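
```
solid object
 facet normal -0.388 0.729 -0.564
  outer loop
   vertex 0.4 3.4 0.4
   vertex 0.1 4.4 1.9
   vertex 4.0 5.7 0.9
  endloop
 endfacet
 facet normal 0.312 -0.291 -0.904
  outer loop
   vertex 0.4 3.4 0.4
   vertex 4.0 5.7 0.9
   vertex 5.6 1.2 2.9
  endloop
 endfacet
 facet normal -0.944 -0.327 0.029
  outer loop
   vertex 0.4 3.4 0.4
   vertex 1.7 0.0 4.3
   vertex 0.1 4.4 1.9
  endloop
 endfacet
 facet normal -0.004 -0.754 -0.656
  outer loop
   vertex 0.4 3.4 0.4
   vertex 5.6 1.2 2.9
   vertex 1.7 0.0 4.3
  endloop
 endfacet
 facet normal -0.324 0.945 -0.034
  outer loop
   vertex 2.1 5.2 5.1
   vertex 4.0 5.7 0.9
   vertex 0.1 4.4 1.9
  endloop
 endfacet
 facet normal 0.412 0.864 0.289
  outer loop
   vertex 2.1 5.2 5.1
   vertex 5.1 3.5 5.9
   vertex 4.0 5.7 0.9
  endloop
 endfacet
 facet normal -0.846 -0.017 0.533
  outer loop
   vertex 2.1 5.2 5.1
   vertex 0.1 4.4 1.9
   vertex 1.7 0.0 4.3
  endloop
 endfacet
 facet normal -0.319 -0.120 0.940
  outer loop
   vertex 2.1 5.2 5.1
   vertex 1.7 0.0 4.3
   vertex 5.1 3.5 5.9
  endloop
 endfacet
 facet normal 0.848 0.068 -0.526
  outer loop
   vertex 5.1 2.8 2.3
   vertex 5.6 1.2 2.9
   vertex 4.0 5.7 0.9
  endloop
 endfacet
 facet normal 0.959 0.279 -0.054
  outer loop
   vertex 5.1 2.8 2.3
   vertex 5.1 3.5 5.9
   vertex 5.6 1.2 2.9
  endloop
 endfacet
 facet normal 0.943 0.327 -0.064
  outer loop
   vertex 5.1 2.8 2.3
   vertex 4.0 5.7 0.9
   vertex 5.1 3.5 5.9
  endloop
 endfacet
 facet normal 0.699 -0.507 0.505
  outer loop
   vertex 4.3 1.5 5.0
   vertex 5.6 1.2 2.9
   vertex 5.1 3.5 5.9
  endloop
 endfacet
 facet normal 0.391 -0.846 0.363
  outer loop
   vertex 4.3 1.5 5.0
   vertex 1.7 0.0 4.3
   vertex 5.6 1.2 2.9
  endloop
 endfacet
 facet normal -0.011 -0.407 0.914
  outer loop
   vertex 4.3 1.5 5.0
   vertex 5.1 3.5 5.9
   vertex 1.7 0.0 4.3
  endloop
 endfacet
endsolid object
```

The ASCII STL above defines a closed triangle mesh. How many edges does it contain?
21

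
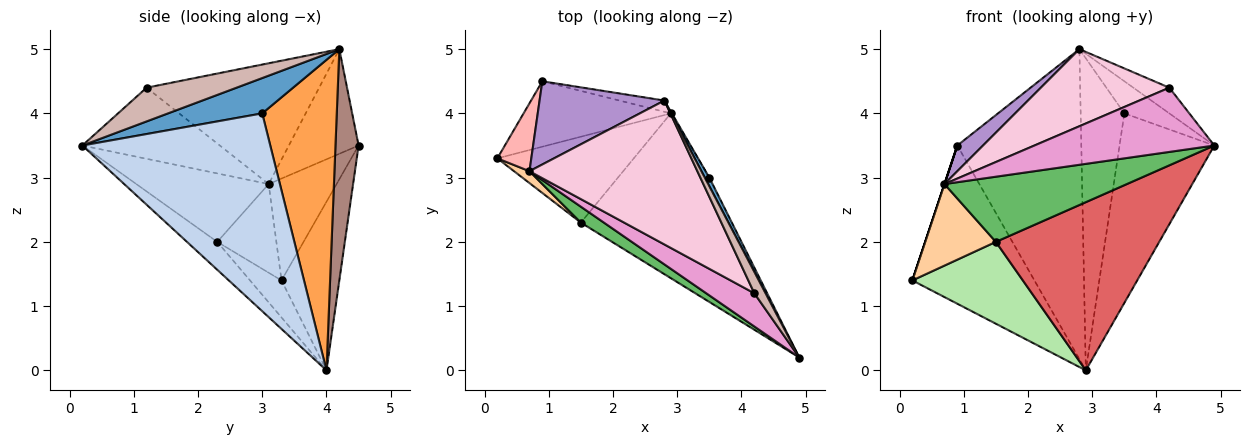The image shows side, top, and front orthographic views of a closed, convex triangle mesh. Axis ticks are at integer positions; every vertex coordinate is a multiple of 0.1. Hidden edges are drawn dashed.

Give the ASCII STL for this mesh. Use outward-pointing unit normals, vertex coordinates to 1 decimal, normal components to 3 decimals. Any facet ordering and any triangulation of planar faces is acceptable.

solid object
 facet normal 0.897 0.428 0.114
  outer loop
   vertex 3.5 3.0 4.0
   vertex 2.8 4.2 5.0
   vertex 4.9 0.2 3.5
  endloop
 endfacet
 facet normal 0.893 0.450 -0.021
  outer loop
   vertex 3.5 3.0 4.0
   vertex 4.9 0.2 3.5
   vertex 2.9 4.0 0.0
  endloop
 endfacet
 facet normal 0.863 0.506 -0.003
  outer loop
   vertex 3.5 3.0 4.0
   vertex 2.9 4.0 0.0
   vertex 2.8 4.2 5.0
  endloop
 endfacet
 facet normal -0.638 -0.762 0.111
  outer loop
   vertex 1.5 2.3 2.0
   vertex 0.7 3.1 2.9
   vertex 0.2 3.3 1.4
  endloop
 endfacet
 facet normal -0.576 -0.794 0.194
  outer loop
   vertex 1.5 2.3 2.0
   vertex 4.9 0.2 3.5
   vertex 0.7 3.1 2.9
  endloop
 endfacet
 facet normal -0.193 -0.677 -0.710
  outer loop
   vertex 1.5 2.3 2.0
   vertex 0.2 3.3 1.4
   vertex 2.9 4.0 0.0
  endloop
 endfacet
 facet normal -0.131 -0.708 -0.694
  outer loop
   vertex 1.5 2.3 2.0
   vertex 2.9 4.0 0.0
   vertex 4.9 0.2 3.5
  endloop
 endfacet
 facet normal -0.949 0.000 0.316
  outer loop
   vertex 0.9 4.5 3.5
   vertex 0.2 3.3 1.4
   vertex 0.7 3.1 2.9
  endloop
 endfacet
 facet normal -0.625 -0.230 0.746
  outer loop
   vertex 0.9 4.5 3.5
   vertex 0.7 3.1 2.9
   vertex 2.8 4.2 5.0
  endloop
 endfacet
 facet normal -0.401 0.847 -0.350
  outer loop
   vertex 0.9 4.5 3.5
   vertex 2.9 4.0 0.0
   vertex 0.2 3.3 1.4
  endloop
 endfacet
 facet normal 0.183 0.982 -0.036
  outer loop
   vertex 0.9 4.5 3.5
   vertex 2.8 4.2 5.0
   vertex 2.9 4.0 0.0
  endloop
 endfacet
 facet normal 0.887 0.355 0.296
  outer loop
   vertex 4.2 1.2 4.4
   vertex 4.9 0.2 3.5
   vertex 2.8 4.2 5.0
  endloop
 endfacet
 facet normal -0.562 -0.735 0.380
  outer loop
   vertex 4.2 1.2 4.4
   vertex 0.7 3.1 2.9
   vertex 4.9 0.2 3.5
  endloop
 endfacet
 facet normal -0.536 -0.399 0.744
  outer loop
   vertex 4.2 1.2 4.4
   vertex 2.8 4.2 5.0
   vertex 0.7 3.1 2.9
  endloop
 endfacet
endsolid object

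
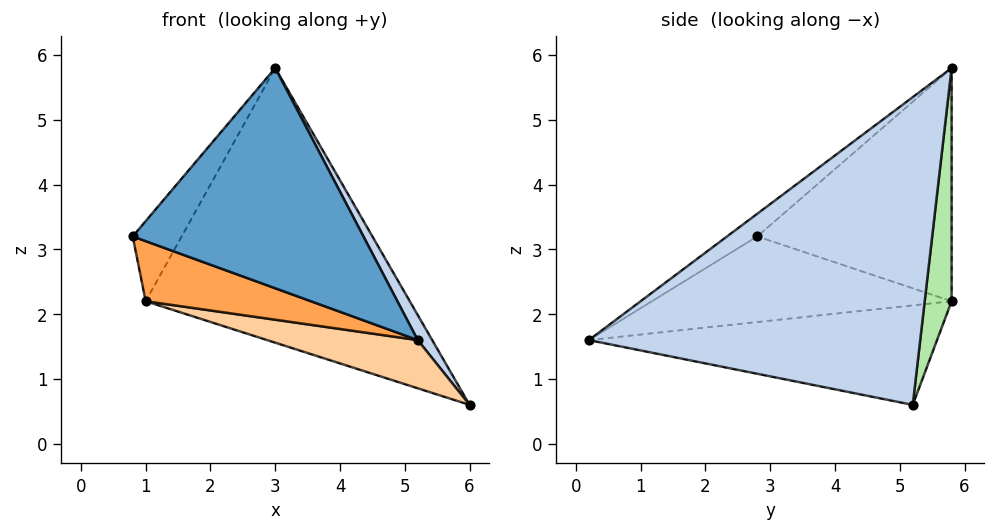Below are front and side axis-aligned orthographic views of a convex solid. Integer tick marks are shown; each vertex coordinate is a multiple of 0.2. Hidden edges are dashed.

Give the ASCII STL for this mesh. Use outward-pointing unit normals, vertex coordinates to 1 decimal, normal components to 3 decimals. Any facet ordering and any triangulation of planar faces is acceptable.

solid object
 facet normal -0.081 -0.618 0.782
  outer loop
   vertex 3.0 5.8 5.8
   vertex 0.8 2.8 3.2
   vertex 5.2 0.2 1.6
  endloop
 endfacet
 facet normal 0.864 -0.038 0.503
  outer loop
   vertex 3.0 5.8 5.8
   vertex 5.2 0.2 1.6
   vertex 6.0 5.2 0.6
  endloop
 endfacet
 facet normal -0.459 -0.253 -0.851
  outer loop
   vertex 1.0 5.8 2.2
   vertex 5.2 0.2 1.6
   vertex 0.8 2.8 3.2
  endloop
 endfacet
 facet normal -0.317 -0.137 -0.939
  outer loop
   vertex 1.0 5.8 2.2
   vertex 6.0 5.2 0.6
   vertex 5.2 0.2 1.6
  endloop
 endfacet
 facet normal -0.854 0.215 0.474
  outer loop
   vertex 1.0 5.8 2.2
   vertex 0.8 2.8 3.2
   vertex 3.0 5.8 5.8
  endloop
 endfacet
 facet normal 0.101 0.993 -0.056
  outer loop
   vertex 1.0 5.8 2.2
   vertex 3.0 5.8 5.8
   vertex 6.0 5.2 0.6
  endloop
 endfacet
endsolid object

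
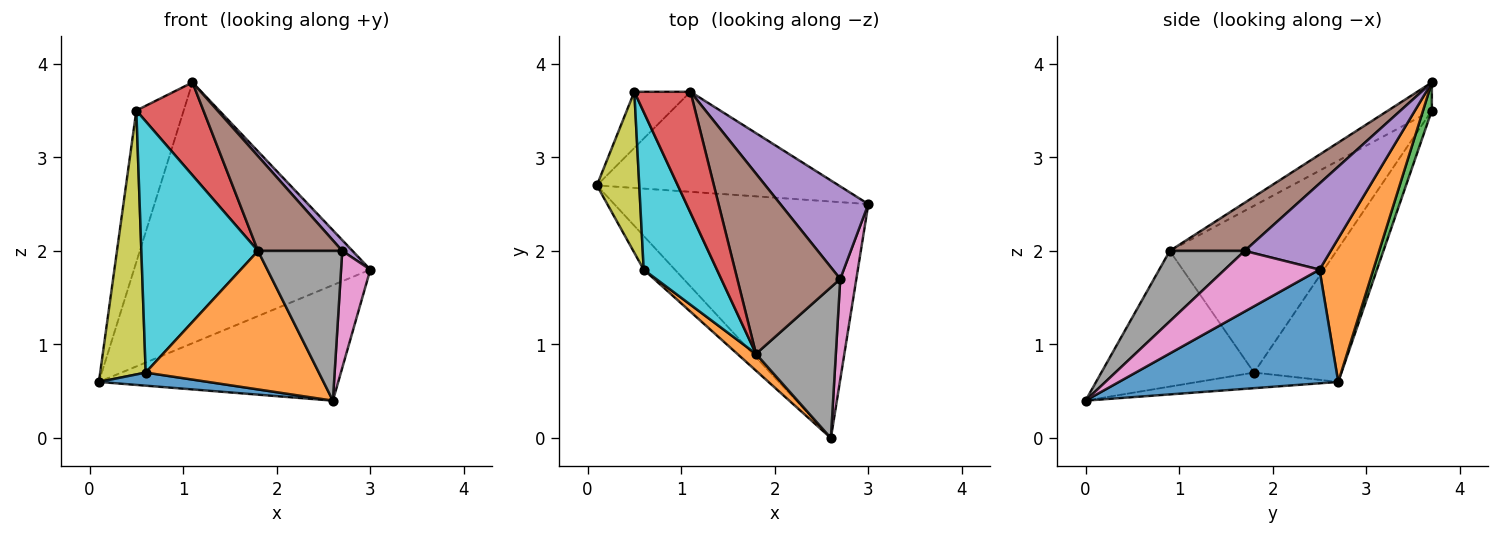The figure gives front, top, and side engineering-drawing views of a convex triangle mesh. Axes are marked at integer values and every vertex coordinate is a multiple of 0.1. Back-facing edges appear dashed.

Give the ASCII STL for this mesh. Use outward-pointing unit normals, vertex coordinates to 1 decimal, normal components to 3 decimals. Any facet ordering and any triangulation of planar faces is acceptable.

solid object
 facet normal 0.373 0.407 -0.834
  outer loop
   vertex 2.6 0.0 0.4
   vertex 0.1 2.7 0.6
   vertex 3.0 2.5 1.8
  endloop
 endfacet
 facet normal 0.208 0.913 -0.350
  outer loop
   vertex 1.1 3.7 3.8
   vertex 3.0 2.5 1.8
   vertex 0.1 2.7 0.6
  endloop
 endfacet
 facet normal 0.171 0.924 -0.342
  outer loop
   vertex 0.5 3.7 3.5
   vertex 1.1 3.7 3.8
   vertex 0.1 2.7 0.6
  endloop
 endfacet
 facet normal -0.369 -0.566 0.737
  outer loop
   vertex 0.5 3.7 3.5
   vertex 1.8 0.9 2.0
   vertex 1.1 3.7 3.8
  endloop
 endfacet
 facet normal 0.697 -0.083 0.712
  outer loop
   vertex 2.7 1.7 2.0
   vertex 3.0 2.5 1.8
   vertex 1.1 3.7 3.8
  endloop
 endfacet
 facet normal 0.382 -0.430 0.818
  outer loop
   vertex 2.7 1.7 2.0
   vertex 1.1 3.7 3.8
   vertex 1.8 0.9 2.0
  endloop
 endfacet
 facet normal 0.926 -0.286 0.246
  outer loop
   vertex 2.7 1.7 2.0
   vertex 2.6 0.0 0.4
   vertex 3.0 2.5 1.8
  endloop
 endfacet
 facet normal 0.531 -0.597 0.601
  outer loop
   vertex 2.7 1.7 2.0
   vertex 1.8 0.9 2.0
   vertex 2.6 0.0 0.4
  endloop
 endfacet
 facet normal -0.854 -0.444 0.271
  outer loop
   vertex 0.6 1.8 0.7
   vertex 0.5 3.7 3.5
   vertex 0.1 2.7 0.6
  endloop
 endfacet
 facet normal -0.771 -0.539 0.338
  outer loop
   vertex 0.6 1.8 0.7
   vertex 1.8 0.9 2.0
   vertex 0.5 3.7 3.5
  endloop
 endfacet
 facet normal -0.422 -0.329 -0.845
  outer loop
   vertex 0.6 1.8 0.7
   vertex 0.1 2.7 0.6
   vertex 2.6 0.0 0.4
  endloop
 endfacet
 facet normal -0.659 -0.747 0.091
  outer loop
   vertex 0.6 1.8 0.7
   vertex 2.6 0.0 0.4
   vertex 1.8 0.9 2.0
  endloop
 endfacet
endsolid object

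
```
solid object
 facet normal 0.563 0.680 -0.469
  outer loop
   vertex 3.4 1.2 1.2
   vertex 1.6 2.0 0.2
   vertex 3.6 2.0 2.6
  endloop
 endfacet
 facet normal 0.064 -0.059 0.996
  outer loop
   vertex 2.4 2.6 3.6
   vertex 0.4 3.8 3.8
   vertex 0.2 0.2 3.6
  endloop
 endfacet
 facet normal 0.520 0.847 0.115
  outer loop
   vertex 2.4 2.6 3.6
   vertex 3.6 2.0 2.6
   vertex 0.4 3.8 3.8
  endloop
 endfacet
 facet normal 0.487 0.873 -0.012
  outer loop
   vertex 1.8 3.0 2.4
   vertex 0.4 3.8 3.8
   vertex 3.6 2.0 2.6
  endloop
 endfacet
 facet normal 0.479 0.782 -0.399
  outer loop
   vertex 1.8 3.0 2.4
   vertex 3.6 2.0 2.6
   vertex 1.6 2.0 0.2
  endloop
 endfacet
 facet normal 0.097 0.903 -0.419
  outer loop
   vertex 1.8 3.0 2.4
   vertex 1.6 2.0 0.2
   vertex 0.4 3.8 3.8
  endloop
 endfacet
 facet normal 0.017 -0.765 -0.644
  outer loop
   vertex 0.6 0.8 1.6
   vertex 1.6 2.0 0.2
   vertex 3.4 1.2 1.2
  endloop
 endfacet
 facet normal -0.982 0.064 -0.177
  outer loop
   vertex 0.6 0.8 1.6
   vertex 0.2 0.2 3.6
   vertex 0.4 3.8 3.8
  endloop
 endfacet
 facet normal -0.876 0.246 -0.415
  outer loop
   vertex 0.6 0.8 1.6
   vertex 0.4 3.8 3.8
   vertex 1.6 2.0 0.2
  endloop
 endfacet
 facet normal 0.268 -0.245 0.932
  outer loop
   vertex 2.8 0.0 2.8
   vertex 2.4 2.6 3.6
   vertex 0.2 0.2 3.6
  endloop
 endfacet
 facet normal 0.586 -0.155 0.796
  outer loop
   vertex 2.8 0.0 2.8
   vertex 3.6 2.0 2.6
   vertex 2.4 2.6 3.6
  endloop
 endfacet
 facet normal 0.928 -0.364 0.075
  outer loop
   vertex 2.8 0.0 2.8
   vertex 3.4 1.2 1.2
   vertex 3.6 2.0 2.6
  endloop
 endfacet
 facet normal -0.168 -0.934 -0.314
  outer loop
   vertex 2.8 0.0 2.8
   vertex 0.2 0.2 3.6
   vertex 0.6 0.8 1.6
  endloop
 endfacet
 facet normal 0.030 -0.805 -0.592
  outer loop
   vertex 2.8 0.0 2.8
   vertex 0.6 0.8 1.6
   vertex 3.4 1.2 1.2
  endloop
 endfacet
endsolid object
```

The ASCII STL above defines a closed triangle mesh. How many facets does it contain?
14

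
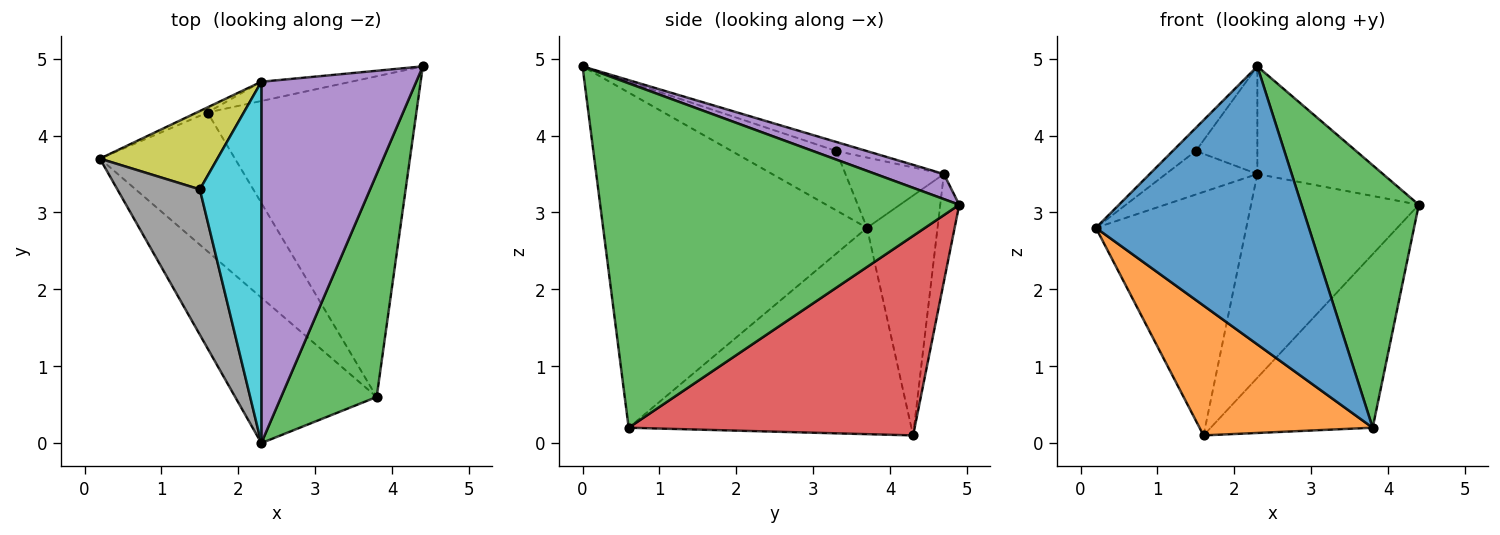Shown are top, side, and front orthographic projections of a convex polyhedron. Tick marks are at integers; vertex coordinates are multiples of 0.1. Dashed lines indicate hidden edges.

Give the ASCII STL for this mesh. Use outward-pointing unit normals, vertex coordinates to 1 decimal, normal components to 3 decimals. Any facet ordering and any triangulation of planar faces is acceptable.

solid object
 facet normal -0.739 -0.597 -0.312
  outer loop
   vertex 3.8 0.6 0.2
   vertex 2.3 0.0 4.9
   vertex 0.2 3.7 2.8
  endloop
 endfacet
 facet normal -0.745 -0.456 -0.487
  outer loop
   vertex 3.8 0.6 0.2
   vertex 0.2 3.7 2.8
   vertex 1.6 4.3 0.1
  endloop
 endfacet
 facet normal 0.919 -0.300 0.255
  outer loop
   vertex 3.8 0.6 0.2
   vertex 4.4 4.9 3.1
   vertex 2.3 0.0 4.9
  endloop
 endfacet
 facet normal 0.643 0.364 -0.673
  outer loop
   vertex 3.8 0.6 0.2
   vertex 1.6 4.3 0.1
   vertex 4.4 4.9 3.1
  endloop
 endfacet
 facet normal 0.154 0.282 0.947
  outer loop
   vertex 2.3 4.7 3.5
   vertex 2.3 0.0 4.9
   vertex 4.4 4.9 3.1
  endloop
 endfacet
 facet normal -0.425 0.905 -0.019
  outer loop
   vertex 2.3 4.7 3.5
   vertex 1.6 4.3 0.1
   vertex 0.2 3.7 2.8
  endloop
 endfacet
 facet normal -0.112 0.989 -0.093
  outer loop
   vertex 2.3 4.7 3.5
   vertex 4.4 4.9 3.1
   vertex 1.6 4.3 0.1
  endloop
 endfacet
 facet normal -0.580 0.128 0.805
  outer loop
   vertex 1.5 3.3 3.8
   vertex 0.2 3.7 2.8
   vertex 2.3 0.0 4.9
  endloop
 endfacet
 facet normal -0.463 0.431 0.775
  outer loop
   vertex 1.5 3.3 3.8
   vertex 2.3 4.7 3.5
   vertex 0.2 3.7 2.8
  endloop
 endfacet
 facet normal -0.139 0.283 0.949
  outer loop
   vertex 1.5 3.3 3.8
   vertex 2.3 0.0 4.9
   vertex 2.3 4.7 3.5
  endloop
 endfacet
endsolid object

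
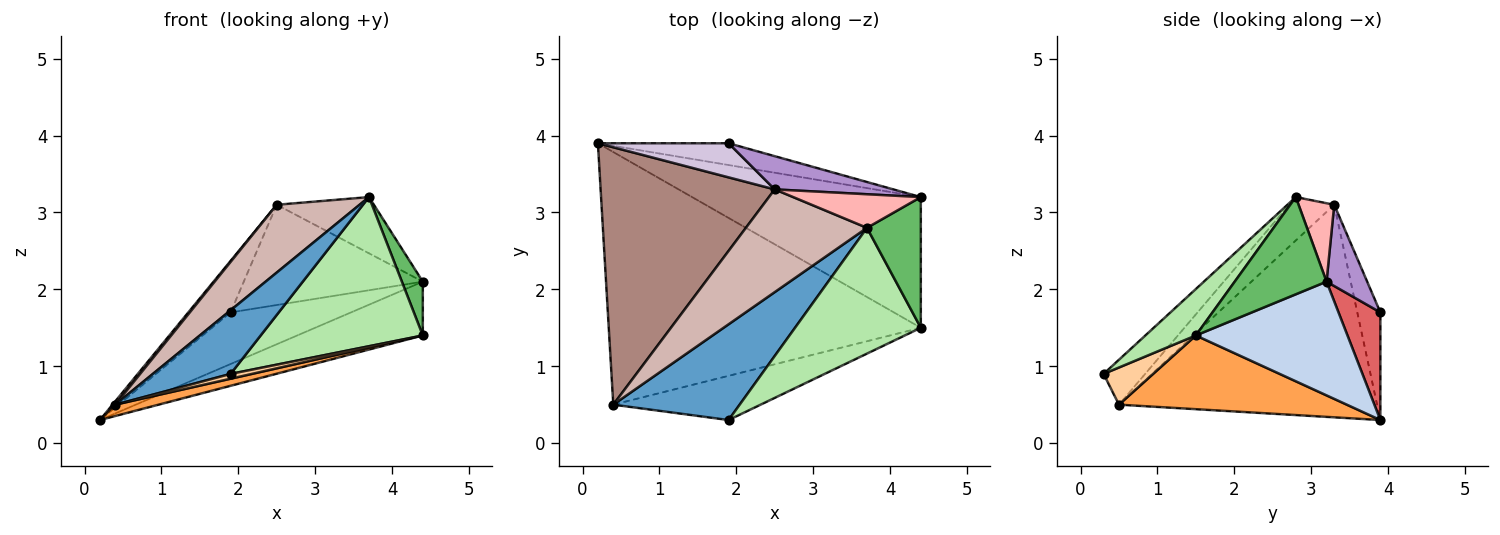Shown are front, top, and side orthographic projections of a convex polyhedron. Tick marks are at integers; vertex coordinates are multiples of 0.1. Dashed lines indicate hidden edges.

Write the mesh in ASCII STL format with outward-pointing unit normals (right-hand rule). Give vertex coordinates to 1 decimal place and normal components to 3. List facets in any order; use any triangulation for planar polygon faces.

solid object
 facet normal -0.284 -0.531 0.799
  outer loop
   vertex 0.4 0.5 0.5
   vertex 1.9 0.3 0.9
   vertex 3.7 2.8 3.2
  endloop
 endfacet
 facet normal 0.418 0.346 -0.840
  outer loop
   vertex 4.4 1.5 1.4
   vertex 0.2 3.9 0.3
   vertex 4.4 3.2 2.1
  endloop
 endfacet
 facet normal 0.230 -0.044 -0.972
  outer loop
   vertex 4.4 1.5 1.4
   vertex 0.4 0.5 0.5
   vertex 0.2 3.9 0.3
  endloop
 endfacet
 facet normal 0.243 -0.105 -0.964
  outer loop
   vertex 4.4 1.5 1.4
   vertex 1.9 0.3 0.9
   vertex 0.4 0.5 0.5
  endloop
 endfacet
 facet normal 0.858 -0.196 0.475
  outer loop
   vertex 4.4 1.5 1.4
   vertex 4.4 3.2 2.1
   vertex 3.7 2.8 3.2
  endloop
 endfacet
 facet normal 0.232 -0.744 0.627
  outer loop
   vertex 4.4 1.5 1.4
   vertex 3.7 2.8 3.2
   vertex 1.9 0.3 0.9
  endloop
 endfacet
 facet normal 0.305 0.877 -0.370
  outer loop
   vertex 1.9 3.9 1.7
   vertex 4.4 3.2 2.1
   vertex 0.2 3.9 0.3
  endloop
 endfacet
 facet normal 0.300 0.819 0.489
  outer loop
   vertex 2.5 3.3 3.1
   vertex 3.7 2.8 3.2
   vertex 4.4 3.2 2.1
  endloop
 endfacet
 facet normal 0.211 0.928 0.307
  outer loop
   vertex 2.5 3.3 3.1
   vertex 4.4 3.2 2.1
   vertex 1.9 3.9 1.7
  endloop
 endfacet
 facet normal -0.414 0.759 0.503
  outer loop
   vertex 2.5 3.3 3.1
   vertex 1.9 3.9 1.7
   vertex 0.2 3.9 0.3
  endloop
 endfacet
 facet normal -0.774 -0.008 0.634
  outer loop
   vertex 2.5 3.3 3.1
   vertex 0.2 3.9 0.3
   vertex 0.4 0.5 0.5
  endloop
 endfacet
 facet normal -0.287 -0.528 0.800
  outer loop
   vertex 2.5 3.3 3.1
   vertex 0.4 0.5 0.5
   vertex 3.7 2.8 3.2
  endloop
 endfacet
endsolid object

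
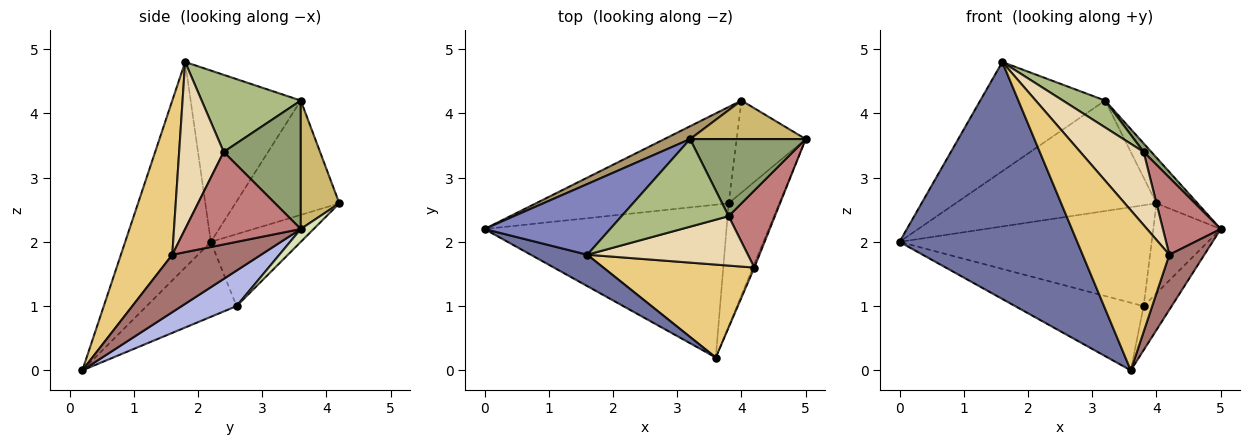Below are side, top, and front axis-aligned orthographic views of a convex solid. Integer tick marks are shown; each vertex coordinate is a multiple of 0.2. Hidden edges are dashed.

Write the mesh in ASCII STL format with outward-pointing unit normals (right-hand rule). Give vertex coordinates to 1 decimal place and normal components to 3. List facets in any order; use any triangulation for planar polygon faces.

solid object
 facet normal -0.431 -0.894 0.119
  outer loop
   vertex 1.6 1.8 4.8
   vertex 0.0 2.2 2.0
   vertex 3.6 0.2 0.0
  endloop
 endfacet
 facet normal -0.595 0.675 0.437
  outer loop
   vertex 3.2 3.6 4.2
   vertex 0.0 2.2 2.0
   vertex 1.6 1.8 4.8
  endloop
 endfacet
 facet normal -0.273 0.389 -0.880
  outer loop
   vertex 3.8 2.6 1.0
   vertex 3.6 0.2 0.0
   vertex 0.0 2.2 2.0
  endloop
 endfacet
 facet normal 0.551 0.281 -0.786
  outer loop
   vertex 3.8 2.6 1.0
   vertex 5.0 3.6 2.2
   vertex 3.6 0.2 0.0
  endloop
 endfacet
 facet normal 0.741 -0.074 0.667
  outer loop
   vertex 3.8 2.4 3.4
   vertex 5.0 3.6 2.2
   vertex 3.2 3.6 4.2
  endloop
 endfacet
 facet normal 0.567 -0.242 0.788
  outer loop
   vertex 3.8 2.4 3.4
   vertex 3.2 3.6 4.2
   vertex 1.6 1.8 4.8
  endloop
 endfacet
 facet normal -0.250 0.700 -0.669
  outer loop
   vertex 4.0 4.2 2.6
   vertex 3.8 2.6 1.0
   vertex 0.0 2.2 2.0
  endloop
 endfacet
 facet normal 0.132 0.693 -0.709
  outer loop
   vertex 4.0 4.2 2.6
   vertex 5.0 3.6 2.2
   vertex 3.8 2.6 1.0
  endloop
 endfacet
 facet normal -0.457 0.883 0.103
  outer loop
   vertex 4.0 4.2 2.6
   vertex 0.0 2.2 2.0
   vertex 3.2 3.6 4.2
  endloop
 endfacet
 facet normal 0.582 0.621 0.524
  outer loop
   vertex 4.0 4.2 2.6
   vertex 3.2 3.6 4.2
   vertex 5.0 3.6 2.2
  endloop
 endfacet
 facet normal 0.456 -0.770 0.447
  outer loop
   vertex 4.2 1.6 1.8
   vertex 1.6 1.8 4.8
   vertex 3.6 0.2 0.0
  endloop
 endfacet
 facet normal 0.503 -0.716 0.484
  outer loop
   vertex 4.2 1.6 1.8
   vertex 3.8 2.4 3.4
   vertex 1.6 1.8 4.8
  endloop
 endfacet
 facet normal 0.930 -0.367 -0.024
  outer loop
   vertex 4.2 1.6 1.8
   vertex 3.6 0.2 0.0
   vertex 5.0 3.6 2.2
  endloop
 endfacet
 facet normal 0.816 -0.408 0.408
  outer loop
   vertex 4.2 1.6 1.8
   vertex 5.0 3.6 2.2
   vertex 3.8 2.4 3.4
  endloop
 endfacet
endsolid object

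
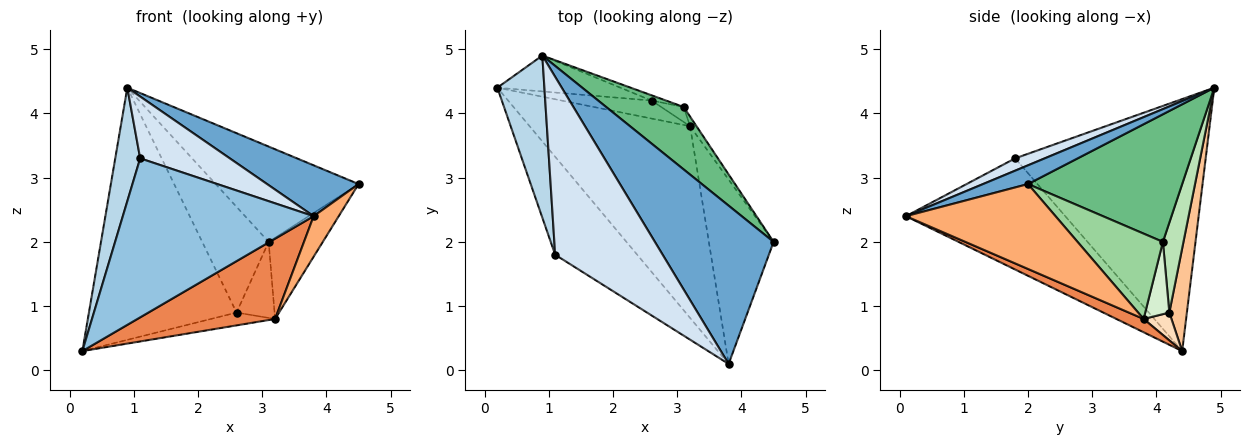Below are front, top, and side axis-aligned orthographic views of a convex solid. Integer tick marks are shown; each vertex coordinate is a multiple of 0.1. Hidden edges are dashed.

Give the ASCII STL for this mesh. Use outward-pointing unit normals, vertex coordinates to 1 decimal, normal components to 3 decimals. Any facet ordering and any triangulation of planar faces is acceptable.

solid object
 facet normal 0.149 -0.303 0.941
  outer loop
   vertex 0.9 4.9 4.4
   vertex 3.8 0.1 2.4
   vertex 4.5 2.0 2.9
  endloop
 endfacet
 facet normal -0.579 -0.694 -0.428
  outer loop
   vertex 1.1 1.8 3.3
   vertex 0.2 4.4 0.3
   vertex 3.8 0.1 2.4
  endloop
 endfacet
 facet normal -0.975 -0.127 0.182
  outer loop
   vertex 1.1 1.8 3.3
   vertex 0.9 4.9 4.4
   vertex 0.2 4.4 0.3
  endloop
 endfacet
 facet normal 0.108 -0.326 0.939
  outer loop
   vertex 1.1 1.8 3.3
   vertex 3.8 0.1 2.4
   vertex 0.9 4.9 4.4
  endloop
 endfacet
 facet normal 0.076 -0.385 -0.920
  outer loop
   vertex 3.2 3.8 0.8
   vertex 3.8 0.1 2.4
   vertex 0.2 4.4 0.3
  endloop
 endfacet
 facet normal 0.788 -0.132 -0.601
  outer loop
   vertex 3.2 3.8 0.8
   vertex 4.5 2.0 2.9
   vertex 3.8 0.1 2.4
  endloop
 endfacet
 facet normal 0.117 0.983 -0.140
  outer loop
   vertex 2.6 4.2 0.9
   vertex 0.2 4.4 0.3
   vertex 0.9 4.9 4.4
  endloop
 endfacet
 facet normal 0.244 0.564 -0.789
  outer loop
   vertex 2.6 4.2 0.9
   vertex 3.2 3.8 0.8
   vertex 0.2 4.4 0.3
  endloop
 endfacet
 facet normal 0.670 0.621 0.407
  outer loop
   vertex 3.1 4.1 2.0
   vertex 0.9 4.9 4.4
   vertex 4.5 2.0 2.9
  endloop
 endfacet
 facet normal 0.843 0.535 -0.063
  outer loop
   vertex 3.1 4.1 2.0
   vertex 4.5 2.0 2.9
   vertex 3.2 3.8 0.8
  endloop
 endfacet
 facet normal 0.295 0.954 -0.047
  outer loop
   vertex 3.1 4.1 2.0
   vertex 2.6 4.2 0.9
   vertex 0.9 4.9 4.4
  endloop
 endfacet
 facet normal 0.528 0.833 -0.164
  outer loop
   vertex 3.1 4.1 2.0
   vertex 3.2 3.8 0.8
   vertex 2.6 4.2 0.9
  endloop
 endfacet
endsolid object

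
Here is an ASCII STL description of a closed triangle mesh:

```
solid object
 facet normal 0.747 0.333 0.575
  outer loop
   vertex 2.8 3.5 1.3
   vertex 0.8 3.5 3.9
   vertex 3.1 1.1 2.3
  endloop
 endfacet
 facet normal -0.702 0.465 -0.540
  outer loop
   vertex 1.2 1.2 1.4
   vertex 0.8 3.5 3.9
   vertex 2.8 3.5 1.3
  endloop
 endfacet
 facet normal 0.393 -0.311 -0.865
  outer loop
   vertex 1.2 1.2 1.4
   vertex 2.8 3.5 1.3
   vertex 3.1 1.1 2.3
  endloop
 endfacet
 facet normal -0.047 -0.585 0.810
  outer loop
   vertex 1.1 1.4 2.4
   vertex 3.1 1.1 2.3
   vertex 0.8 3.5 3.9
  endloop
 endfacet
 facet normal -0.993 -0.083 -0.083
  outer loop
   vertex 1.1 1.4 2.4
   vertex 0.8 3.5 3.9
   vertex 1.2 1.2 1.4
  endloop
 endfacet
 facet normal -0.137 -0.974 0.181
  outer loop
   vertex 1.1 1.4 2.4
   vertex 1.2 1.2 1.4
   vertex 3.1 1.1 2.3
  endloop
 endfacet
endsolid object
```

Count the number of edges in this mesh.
9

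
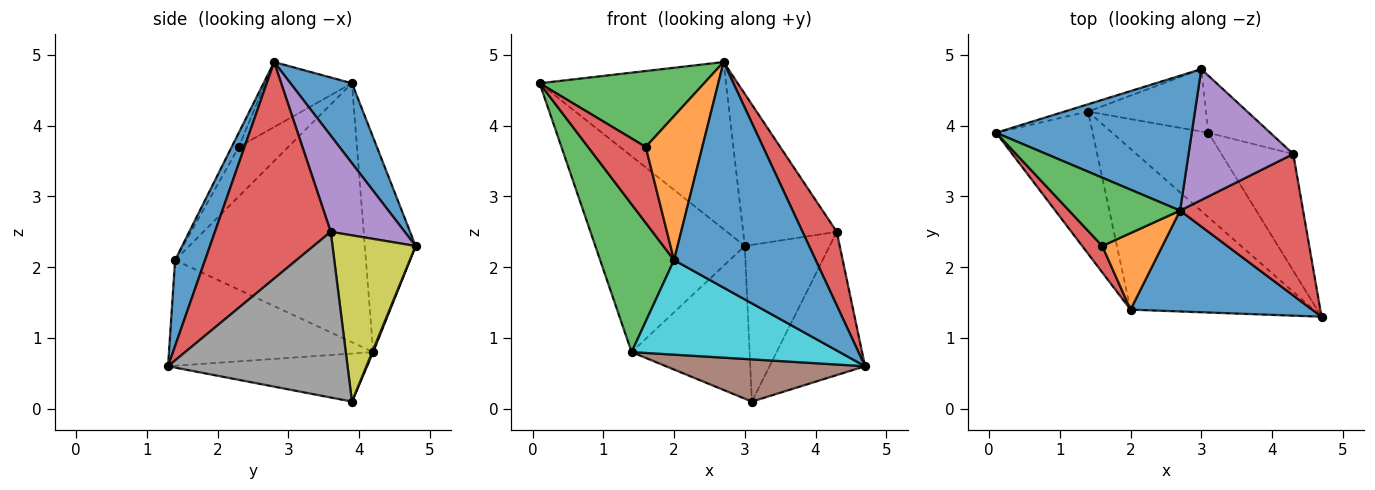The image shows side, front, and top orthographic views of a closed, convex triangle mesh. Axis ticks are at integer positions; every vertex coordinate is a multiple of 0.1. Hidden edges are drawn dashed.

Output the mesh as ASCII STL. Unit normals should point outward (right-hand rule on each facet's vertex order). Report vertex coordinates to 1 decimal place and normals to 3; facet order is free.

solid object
 facet normal 0.249 0.754 0.608
  outer loop
   vertex 2.7 2.8 4.9
   vertex 3.0 4.8 2.3
   vertex 0.1 3.9 4.6
  endloop
 endfacet
 facet normal -0.322 0.946 -0.035
  outer loop
   vertex 1.4 4.2 0.8
   vertex 0.1 3.9 4.6
   vertex 3.0 4.8 2.3
  endloop
 endfacet
 facet normal -0.365 -0.692 0.623
  outer loop
   vertex 1.6 2.3 3.7
   vertex 2.7 2.8 4.9
   vertex 0.1 3.9 4.6
  endloop
 endfacet
 facet normal 0.842 -0.249 0.478
  outer loop
   vertex 4.3 3.6 2.5
   vertex 2.7 2.8 4.9
   vertex 4.7 1.3 0.6
  endloop
 endfacet
 facet normal 0.514 0.650 0.559
  outer loop
   vertex 4.3 3.6 2.5
   vertex 3.0 4.8 2.3
   vertex 2.7 2.8 4.9
  endloop
 endfacet
 facet normal -0.408 -0.408 -0.816
  outer loop
   vertex 3.1 3.9 0.1
   vertex 4.7 1.3 0.6
   vertex 1.4 4.2 0.8
  endloop
 endfacet
 facet normal 0.008 0.926 -0.378
  outer loop
   vertex 3.1 3.9 0.1
   vertex 1.4 4.2 0.8
   vertex 3.0 4.8 2.3
  endloop
 endfacet
 facet normal 0.825 0.439 -0.357
  outer loop
   vertex 3.1 3.9 0.1
   vertex 4.3 3.6 2.5
   vertex 4.7 1.3 0.6
  endloop
 endfacet
 facet normal 0.677 0.691 -0.252
  outer loop
   vertex 3.1 3.9 0.1
   vertex 3.0 4.8 2.3
   vertex 4.3 3.6 2.5
  endloop
 endfacet
 facet normal -0.446 -0.454 -0.772
  outer loop
   vertex 2.0 1.4 2.1
   vertex 1.4 4.2 0.8
   vertex 4.7 1.3 0.6
  endloop
 endfacet
 facet normal 0.189 -0.896 0.401
  outer loop
   vertex 2.0 1.4 2.1
   vertex 4.7 1.3 0.6
   vertex 2.7 2.8 4.9
  endloop
 endfacet
 facet normal -0.110 -0.878 0.466
  outer loop
   vertex 2.0 1.4 2.1
   vertex 2.7 2.8 4.9
   vertex 1.6 2.3 3.7
  endloop
 endfacet
 facet normal -0.881 -0.341 -0.328
  outer loop
   vertex 2.0 1.4 2.1
   vertex 0.1 3.9 4.6
   vertex 1.4 4.2 0.8
  endloop
 endfacet
 facet normal -0.630 -0.734 0.255
  outer loop
   vertex 2.0 1.4 2.1
   vertex 1.6 2.3 3.7
   vertex 0.1 3.9 4.6
  endloop
 endfacet
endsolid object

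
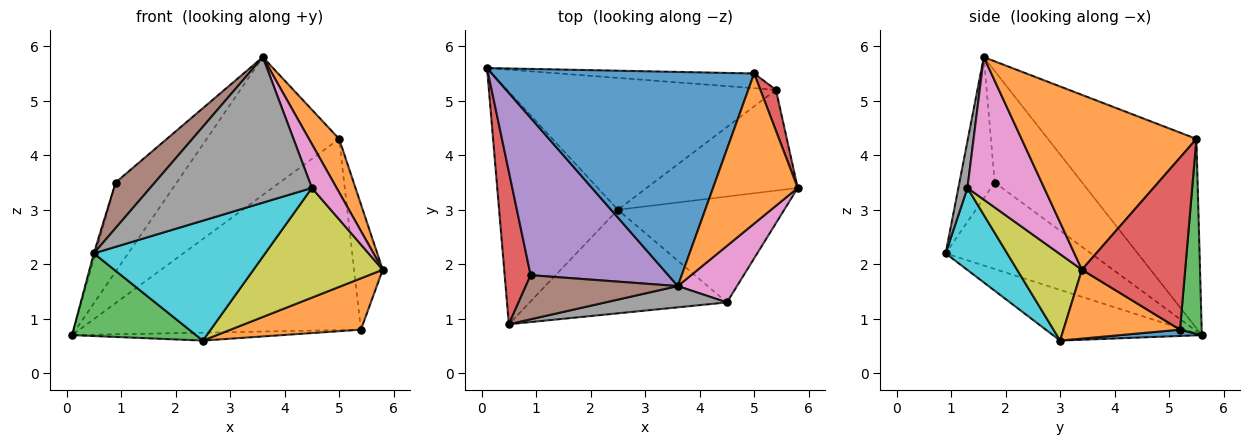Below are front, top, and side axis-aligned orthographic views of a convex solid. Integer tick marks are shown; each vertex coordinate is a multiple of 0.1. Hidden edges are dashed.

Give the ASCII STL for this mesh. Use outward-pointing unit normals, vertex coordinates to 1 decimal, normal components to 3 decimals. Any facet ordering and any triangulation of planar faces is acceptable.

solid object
 facet normal -0.519 0.463 0.719
  outer loop
   vertex 5.0 5.5 4.3
   vertex 0.1 5.6 0.7
   vertex 3.6 1.6 5.8
  endloop
 endfacet
 facet normal 0.889 -0.154 0.431
  outer loop
   vertex 5.0 5.5 4.3
   vertex 3.6 1.6 5.8
   vertex 5.8 3.4 1.9
  endloop
 endfacet
 facet normal -0.373 -0.311 -0.874
  outer loop
   vertex 2.5 3.0 0.6
   vertex 0.5 0.9 2.2
   vertex 0.1 5.6 0.7
  endloop
 endfacet
 facet normal -0.958 0.010 0.288
  outer loop
   vertex 0.9 1.8 3.5
   vertex 0.1 5.6 0.7
   vertex 0.5 0.9 2.2
  endloop
 endfacet
 facet normal -0.576 0.403 0.711
  outer loop
   vertex 0.9 1.8 3.5
   vertex 3.6 1.6 5.8
   vertex 0.1 5.6 0.7
  endloop
 endfacet
 facet normal -0.543 -0.603 0.585
  outer loop
   vertex 0.9 1.8 3.5
   vertex 0.5 0.9 2.2
   vertex 3.6 1.6 5.8
  endloop
 endfacet
 facet normal 0.885 -0.285 0.368
  outer loop
   vertex 4.5 1.3 3.4
   vertex 5.8 3.4 1.9
   vertex 3.6 1.6 5.8
  endloop
 endfacet
 facet normal 0.056 -0.988 0.144
  outer loop
   vertex 4.5 1.3 3.4
   vertex 3.6 1.6 5.8
   vertex 0.5 0.9 2.2
  endloop
 endfacet
 facet normal 0.339 -0.677 -0.653
  outer loop
   vertex 4.5 1.3 3.4
   vertex 2.5 3.0 0.6
   vertex 5.8 3.4 1.9
  endloop
 endfacet
 facet normal 0.262 -0.730 -0.631
  outer loop
   vertex 4.5 1.3 3.4
   vertex 0.5 0.9 2.2
   vertex 2.5 3.0 0.6
  endloop
 endfacet
 facet normal 0.023 0.060 -0.998
  outer loop
   vertex 5.4 5.2 0.8
   vertex 2.5 3.0 0.6
   vertex 0.1 5.6 0.7
  endloop
 endfacet
 facet normal 0.376 -0.421 -0.825
  outer loop
   vertex 5.4 5.2 0.8
   vertex 5.8 3.4 1.9
   vertex 2.5 3.0 0.6
  endloop
 endfacet
 facet normal 0.076 0.994 -0.076
  outer loop
   vertex 5.4 5.2 0.8
   vertex 0.1 5.6 0.7
   vertex 5.0 5.5 4.3
  endloop
 endfacet
 facet normal 0.960 0.266 0.087
  outer loop
   vertex 5.4 5.2 0.8
   vertex 5.0 5.5 4.3
   vertex 5.8 3.4 1.9
  endloop
 endfacet
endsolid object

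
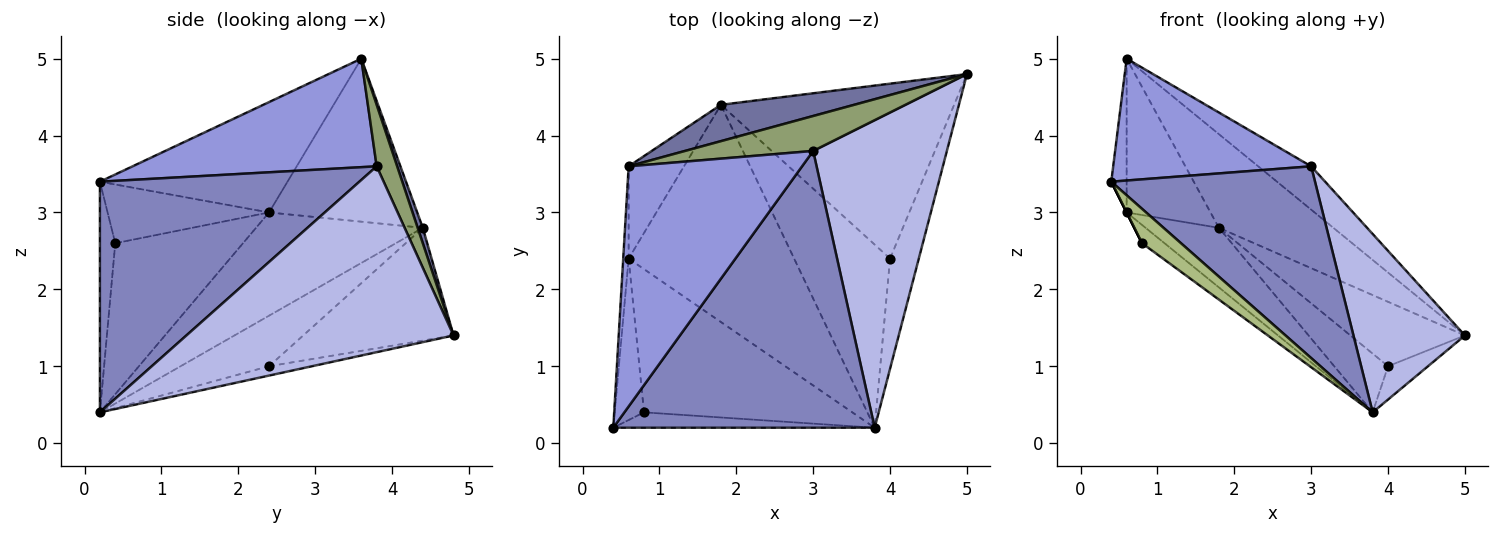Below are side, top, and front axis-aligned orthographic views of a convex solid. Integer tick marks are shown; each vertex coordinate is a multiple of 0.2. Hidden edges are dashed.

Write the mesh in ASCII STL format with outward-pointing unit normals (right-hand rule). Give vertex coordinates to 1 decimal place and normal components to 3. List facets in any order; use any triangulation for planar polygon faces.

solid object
 facet normal 0.042 0.931 0.361
  outer loop
   vertex 1.8 4.4 2.8
   vertex 0.6 3.6 5.0
   vertex 5.0 4.8 1.4
  endloop
 endfacet
 facet normal 0.587 -0.461 0.665
  outer loop
   vertex 3.0 3.8 3.6
   vertex 0.4 0.2 3.4
   vertex 3.8 0.2 0.4
  endloop
 endfacet
 facet normal 0.487 -0.395 0.779
  outer loop
   vertex 3.0 3.8 3.6
   vertex 0.6 3.6 5.0
   vertex 0.4 0.2 3.4
  endloop
 endfacet
 facet normal 0.769 -0.321 0.553
  outer loop
   vertex 3.0 3.8 3.6
   vertex 3.8 0.2 0.4
   vertex 5.0 4.8 1.4
  endloop
 endfacet
 facet normal 0.289 0.745 0.601
  outer loop
   vertex 3.0 3.8 3.6
   vertex 5.0 4.8 1.4
   vertex 0.6 3.6 5.0
  endloop
 endfacet
 facet normal -0.339 -0.859 -0.384
  outer loop
   vertex 0.8 0.4 2.6
   vertex 3.8 0.2 0.4
   vertex 0.4 0.2 3.4
  endloop
 endfacet
 facet normal -0.298 0.276 -0.914
  outer loop
   vertex 4.0 2.4 1.0
   vertex 5.0 4.8 1.4
   vertex 3.8 0.2 0.4
  endloop
 endfacet
 facet normal -0.413 0.315 -0.855
  outer loop
   vertex 4.0 2.4 1.0
   vertex 1.8 4.4 2.8
   vertex 5.0 4.8 1.4
  endloop
 endfacet
 facet normal -0.448 0.273 -0.851
  outer loop
   vertex 4.0 2.4 1.0
   vertex 3.8 0.2 0.4
   vertex 1.8 4.4 2.8
  endloop
 endfacet
 facet normal -0.835 0.472 -0.283
  outer loop
   vertex 0.6 2.4 3.0
   vertex 0.6 3.6 5.0
   vertex 1.8 4.4 2.8
  endloop
 endfacet
 facet normal -0.995 0.082 -0.049
  outer loop
   vertex 0.6 2.4 3.0
   vertex 0.4 0.2 3.4
   vertex 0.6 3.6 5.0
  endloop
 endfacet
 facet normal -0.894 0.000 -0.447
  outer loop
   vertex 0.6 2.4 3.0
   vertex 0.8 0.4 2.6
   vertex 0.4 0.2 3.4
  endloop
 endfacet
 facet normal -0.516 0.227 -0.826
  outer loop
   vertex 0.6 2.4 3.0
   vertex 1.8 4.4 2.8
   vertex 3.8 0.2 0.4
  endloop
 endfacet
 facet normal -0.584 0.103 -0.805
  outer loop
   vertex 0.6 2.4 3.0
   vertex 3.8 0.2 0.4
   vertex 0.8 0.4 2.6
  endloop
 endfacet
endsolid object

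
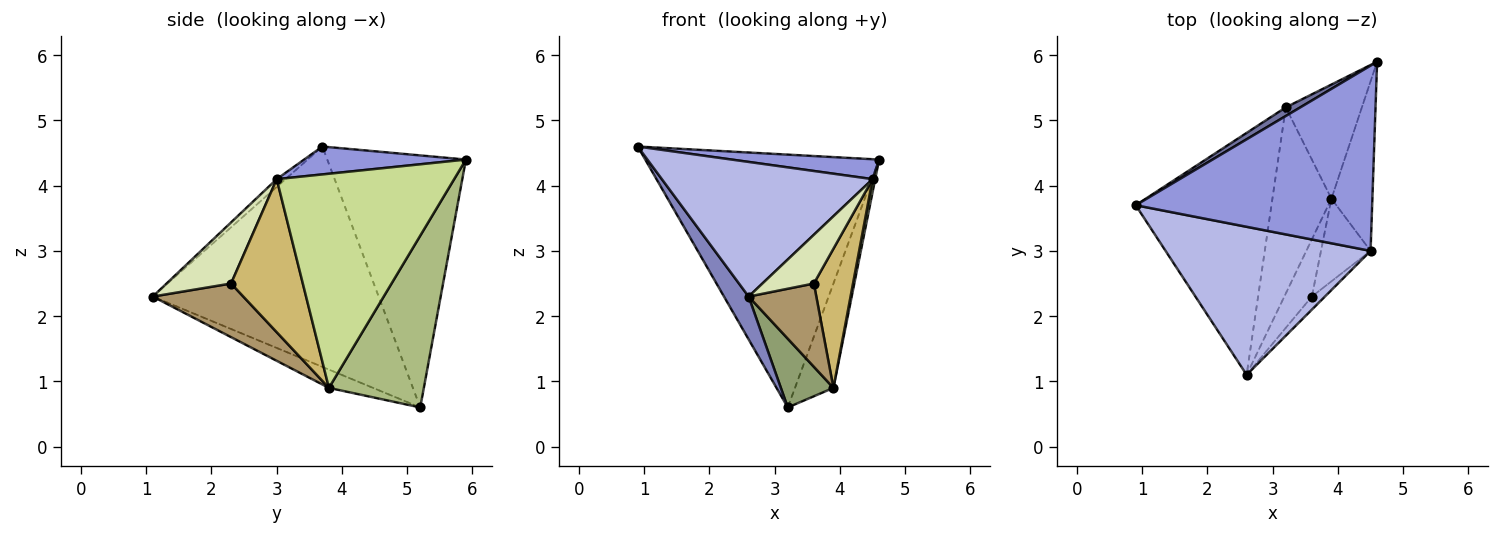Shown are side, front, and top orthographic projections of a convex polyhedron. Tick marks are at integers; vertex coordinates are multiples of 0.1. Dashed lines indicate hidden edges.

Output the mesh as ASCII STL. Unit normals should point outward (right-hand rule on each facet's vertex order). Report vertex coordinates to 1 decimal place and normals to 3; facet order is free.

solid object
 facet normal -0.510 0.860 0.029
  outer loop
   vertex 3.2 5.2 0.6
   vertex 0.9 3.7 4.6
   vertex 4.6 5.9 4.4
  endloop
 endfacet
 facet normal -0.848 -0.092 -0.522
  outer loop
   vertex 3.2 5.2 0.6
   vertex 2.6 1.1 2.3
   vertex 0.9 3.7 4.6
  endloop
 endfacet
 facet normal 0.117 -0.106 0.987
  outer loop
   vertex 4.5 3.0 4.1
   vertex 4.6 5.9 4.4
   vertex 0.9 3.7 4.6
  endloop
 endfacet
 facet normal -0.028 -0.673 0.740
  outer loop
   vertex 4.5 3.0 4.1
   vertex 0.9 3.7 4.6
   vertex 2.6 1.1 2.3
  endloop
 endfacet
 facet normal -0.279 -0.333 -0.901
  outer loop
   vertex 3.9 3.8 0.9
   vertex 2.6 1.1 2.3
   vertex 3.2 5.2 0.6
  endloop
 endfacet
 facet normal 0.857 0.347 -0.380
  outer loop
   vertex 3.9 3.8 0.9
   vertex 3.2 5.2 0.6
   vertex 4.6 5.9 4.4
  endloop
 endfacet
 facet normal 0.982 -0.014 -0.188
  outer loop
   vertex 3.9 3.8 0.9
   vertex 4.6 5.9 4.4
   vertex 4.5 3.0 4.1
  endloop
 endfacet
 facet normal 0.771 -0.615 -0.165
  outer loop
   vertex 3.6 2.3 2.5
   vertex 4.5 3.0 4.1
   vertex 2.6 1.1 2.3
  endloop
 endfacet
 facet normal 0.741 -0.554 -0.380
  outer loop
   vertex 3.6 2.3 2.5
   vertex 2.6 1.1 2.3
   vertex 3.9 3.8 0.9
  endloop
 endfacet
 facet normal 0.844 -0.461 -0.273
  outer loop
   vertex 3.6 2.3 2.5
   vertex 3.9 3.8 0.9
   vertex 4.5 3.0 4.1
  endloop
 endfacet
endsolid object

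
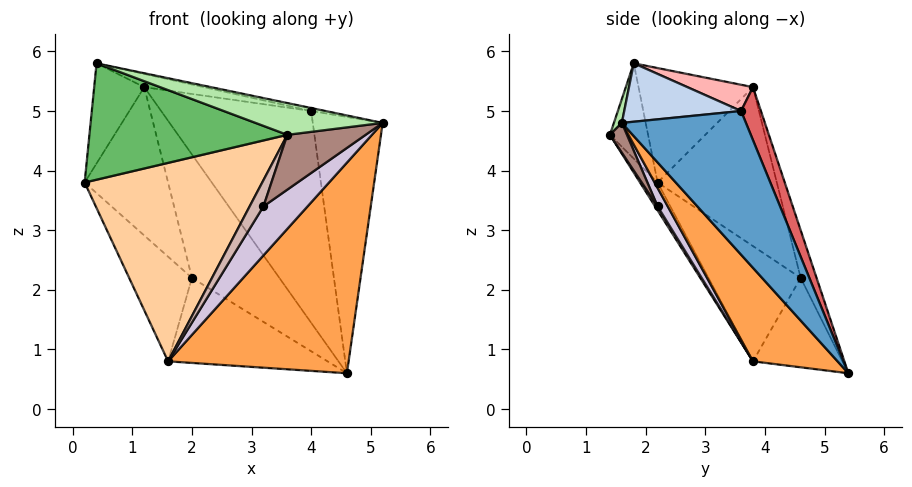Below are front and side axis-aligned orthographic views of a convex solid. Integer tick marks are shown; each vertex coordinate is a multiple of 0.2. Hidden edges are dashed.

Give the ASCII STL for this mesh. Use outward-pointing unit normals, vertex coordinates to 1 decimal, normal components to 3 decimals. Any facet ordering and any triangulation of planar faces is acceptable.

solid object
 facet normal 0.830 0.468 0.304
  outer loop
   vertex 4.0 3.6 5.0
   vertex 5.2 1.6 4.8
   vertex 4.6 5.4 0.6
  endloop
 endfacet
 facet normal 0.205 0.025 0.978
  outer loop
   vertex 4.0 3.6 5.0
   vertex 0.4 1.8 5.8
   vertex 5.2 1.6 4.8
  endloop
 endfacet
 facet normal 0.319 -0.680 -0.661
  outer loop
   vertex 1.6 3.8 0.8
   vertex 4.6 5.4 0.6
   vertex 5.2 1.6 4.8
  endloop
 endfacet
 facet normal -0.085 -0.862 -0.500
  outer loop
   vertex 3.6 1.4 4.6
   vertex 0.2 2.2 3.8
   vertex 1.6 3.8 0.8
  endloop
 endfacet
 facet normal -0.186 -0.967 -0.175
  outer loop
   vertex 3.6 1.4 4.6
   vertex 0.4 1.8 5.8
   vertex 0.2 2.2 3.8
  endloop
 endfacet
 facet normal 0.056 -0.893 0.447
  outer loop
   vertex 3.6 1.4 4.6
   vertex 5.2 1.6 4.8
   vertex 0.4 1.8 5.8
  endloop
 endfacet
 facet normal 0.121 0.913 0.390
  outer loop
   vertex 1.2 3.8 5.4
   vertex 4.0 3.6 5.0
   vertex 4.6 5.4 0.6
  endloop
 endfacet
 facet normal 0.150 0.136 0.979
  outer loop
   vertex 1.2 3.8 5.4
   vertex 0.4 1.8 5.8
   vertex 4.0 3.6 5.0
  endloop
 endfacet
 facet normal -0.903 0.395 0.169
  outer loop
   vertex 1.2 3.8 5.4
   vertex 0.2 2.2 3.8
   vertex 0.4 1.8 5.8
  endloop
 endfacet
 facet normal 0.180 -0.784 -0.594
  outer loop
   vertex 3.2 2.2 3.4
   vertex 1.6 3.8 0.8
   vertex 5.2 1.6 4.8
  endloop
 endfacet
 facet normal 0.172 -0.792 -0.586
  outer loop
   vertex 3.2 2.2 3.4
   vertex 5.2 1.6 4.8
   vertex 3.6 1.4 4.6
  endloop
 endfacet
 facet normal 0.145 -0.800 -0.582
  outer loop
   vertex 3.2 2.2 3.4
   vertex 3.6 1.4 4.6
   vertex 1.6 3.8 0.8
  endloop
 endfacet
 facet normal -0.460 0.821 -0.338
  outer loop
   vertex 2.0 4.6 2.2
   vertex 4.6 5.4 0.6
   vertex 1.6 3.8 0.8
  endloop
 endfacet
 facet normal -0.175 0.965 0.197
  outer loop
   vertex 2.0 4.6 2.2
   vertex 1.2 3.8 5.4
   vertex 4.6 5.4 0.6
  endloop
 endfacet
 facet normal -0.824 0.561 -0.085
  outer loop
   vertex 2.0 4.6 2.2
   vertex 1.6 3.8 0.8
   vertex 0.2 2.2 3.8
  endloop
 endfacet
 facet normal -0.818 0.572 -0.061
  outer loop
   vertex 2.0 4.6 2.2
   vertex 0.2 2.2 3.8
   vertex 1.2 3.8 5.4
  endloop
 endfacet
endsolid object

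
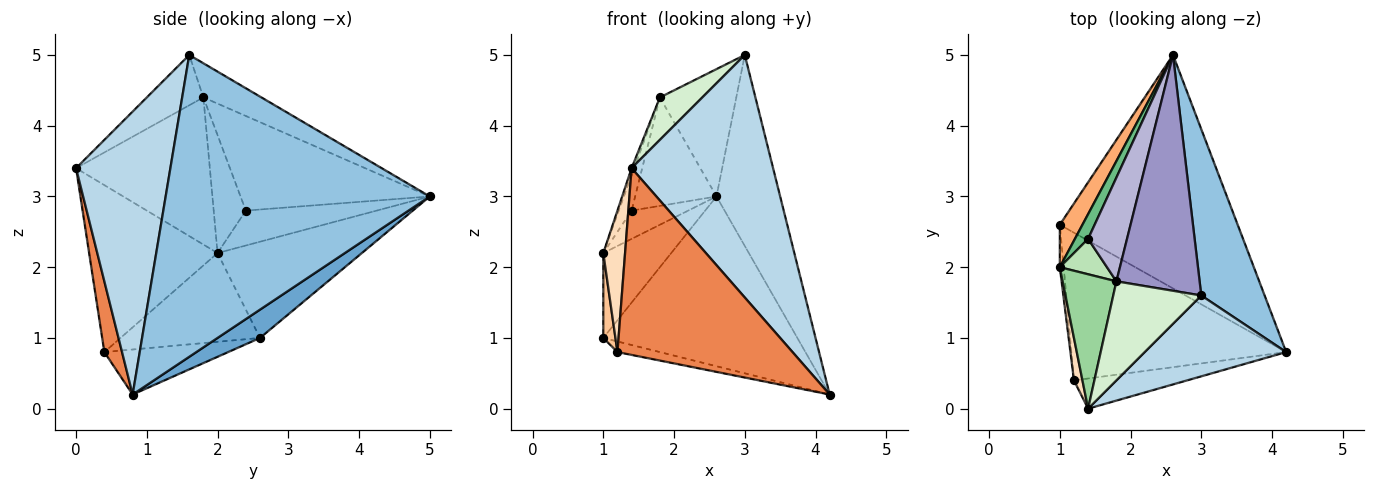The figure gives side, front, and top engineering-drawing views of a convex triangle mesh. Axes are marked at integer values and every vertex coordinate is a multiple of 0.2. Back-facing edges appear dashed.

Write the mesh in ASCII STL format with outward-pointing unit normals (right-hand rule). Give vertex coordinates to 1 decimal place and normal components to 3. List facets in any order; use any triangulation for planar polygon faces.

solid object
 facet normal 0.128 0.583 -0.802
  outer loop
   vertex 2.6 5.0 3.0
   vertex 4.2 0.8 0.2
   vertex 1.0 2.6 1.0
  endloop
 endfacet
 facet normal 0.953 0.230 0.200
  outer loop
   vertex 3.0 1.6 5.0
   vertex 4.2 0.8 0.2
   vertex 2.6 5.0 3.0
  endloop
 endfacet
 facet normal 0.535 -0.802 0.267
  outer loop
   vertex 1.4 0.0 3.4
   vertex 4.2 0.8 0.2
   vertex 3.0 1.6 5.0
  endloop
 endfacet
 facet normal -0.205 0.070 -0.976
  outer loop
   vertex 1.2 0.4 0.8
   vertex 1.0 2.6 1.0
   vertex 4.2 0.8 0.2
  endloop
 endfacet
 facet normal 0.099 -0.982 -0.159
  outer loop
   vertex 1.2 0.4 0.8
   vertex 4.2 0.8 0.2
   vertex 1.4 0.0 3.4
  endloop
 endfacet
 facet normal -0.885 0.416 0.208
  outer loop
   vertex 1.0 2.0 2.2
   vertex 2.6 5.0 3.0
   vertex 1.0 2.6 1.0
  endloop
 endfacet
 facet normal -0.995 -0.087 -0.043
  outer loop
   vertex 1.0 2.0 2.2
   vertex 1.0 2.6 1.0
   vertex 1.2 0.4 0.8
  endloop
 endfacet
 facet normal -0.985 -0.167 0.050
  outer loop
   vertex 1.0 2.0 2.2
   vertex 1.2 0.4 0.8
   vertex 1.4 0.0 3.4
  endloop
 endfacet
 facet normal -0.867 0.375 0.328
  outer loop
   vertex 1.4 2.4 2.8
   vertex 2.6 5.0 3.0
   vertex 1.0 2.0 2.2
  endloop
 endfacet
 facet normal -0.939 0.018 0.343
  outer loop
   vertex 1.8 1.8 4.4
   vertex 1.0 2.0 2.2
   vertex 1.4 0.0 3.4
  endloop
 endfacet
 facet normal -0.870 0.348 0.348
  outer loop
   vertex 1.8 1.8 4.4
   vertex 1.4 2.4 2.8
   vertex 1.0 2.0 2.2
  endloop
 endfacet
 facet normal -0.465 -0.349 0.814
  outer loop
   vertex 1.8 1.8 4.4
   vertex 1.4 0.0 3.4
   vertex 3.0 1.6 5.0
  endloop
 endfacet
 facet normal -0.339 0.447 0.828
  outer loop
   vertex 1.8 1.8 4.4
   vertex 3.0 1.6 5.0
   vertex 2.6 5.0 3.0
  endloop
 endfacet
 facet normal -0.859 0.369 0.353
  outer loop
   vertex 1.8 1.8 4.4
   vertex 2.6 5.0 3.0
   vertex 1.4 2.4 2.8
  endloop
 endfacet
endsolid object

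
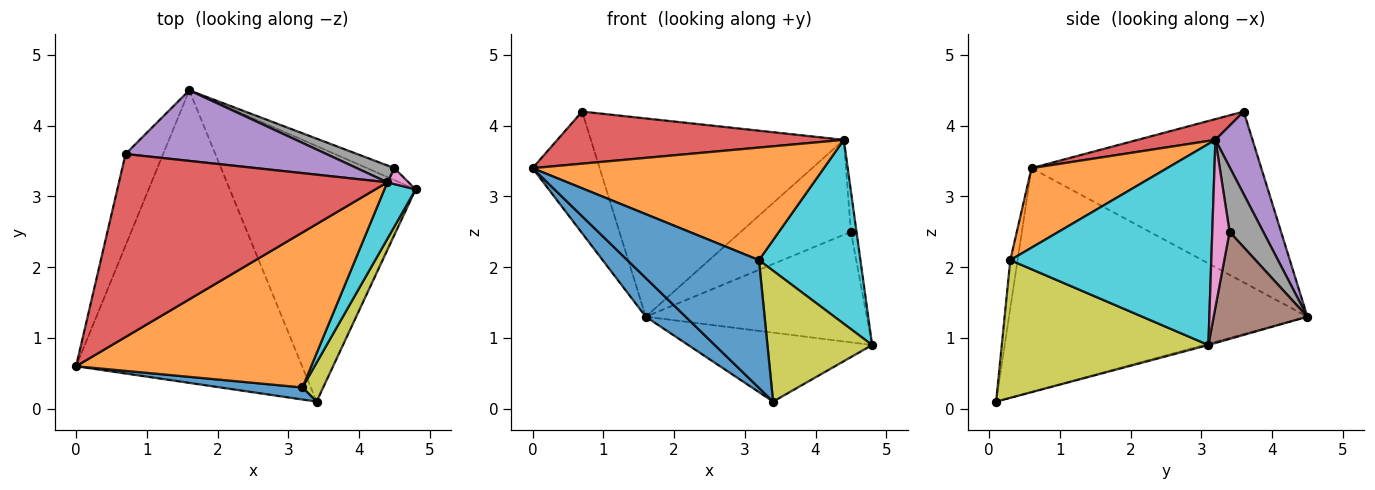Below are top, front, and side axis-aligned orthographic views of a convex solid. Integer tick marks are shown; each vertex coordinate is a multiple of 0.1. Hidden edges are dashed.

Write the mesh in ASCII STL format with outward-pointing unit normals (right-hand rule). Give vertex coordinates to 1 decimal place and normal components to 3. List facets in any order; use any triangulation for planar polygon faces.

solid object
 facet normal -0.700 -0.094 -0.708
  outer loop
   vertex 3.4 0.1 0.1
   vertex 0.0 0.6 3.4
   vertex 1.6 4.5 1.3
  endloop
 endfacet
 facet normal -0.007 0.261 -0.965
  outer loop
   vertex 3.4 0.1 0.1
   vertex 1.6 4.5 1.3
   vertex 4.8 3.1 0.9
  endloop
 endfacet
 facet normal -0.939 0.274 -0.206
  outer loop
   vertex 0.7 3.6 4.2
   vertex 1.6 4.5 1.3
   vertex 0.0 0.6 3.4
  endloop
 endfacet
 facet normal 0.074 -0.273 0.959
  outer loop
   vertex 0.7 3.6 4.2
   vertex 0.0 0.6 3.4
   vertex 4.4 3.2 3.8
  endloop
 endfacet
 facet normal 0.137 0.933 0.332
  outer loop
   vertex 0.7 3.6 4.2
   vertex 4.4 3.2 3.8
   vertex 1.6 4.5 1.3
  endloop
 endfacet
 facet normal 0.388 0.916 -0.099
  outer loop
   vertex 4.5 3.4 2.5
   vertex 4.8 3.1 0.9
   vertex 1.6 4.5 1.3
  endloop
 endfacet
 facet normal 0.944 0.306 0.120
  outer loop
   vertex 4.5 3.4 2.5
   vertex 4.4 3.2 3.8
   vertex 4.8 3.1 0.9
  endloop
 endfacet
 facet normal 0.288 0.943 0.167
  outer loop
   vertex 4.5 3.4 2.5
   vertex 1.6 4.5 1.3
   vertex 4.4 3.2 3.8
  endloop
 endfacet
 facet normal 0.884 -0.448 0.133
  outer loop
   vertex 3.2 0.3 2.1
   vertex 3.4 0.1 0.1
   vertex 4.8 3.1 0.9
  endloop
 endfacet
 facet normal 0.884 -0.446 0.137
  outer loop
   vertex 3.2 0.3 2.1
   vertex 4.8 3.1 0.9
   vertex 4.4 3.2 3.8
  endloop
 endfacet
 facet normal -0.055 -0.994 0.094
  outer loop
   vertex 3.2 0.3 2.1
   vertex 0.0 0.6 3.4
   vertex 3.4 0.1 0.1
  endloop
 endfacet
 facet normal 0.264 -0.567 0.780
  outer loop
   vertex 3.2 0.3 2.1
   vertex 4.4 3.2 3.8
   vertex 0.0 0.6 3.4
  endloop
 endfacet
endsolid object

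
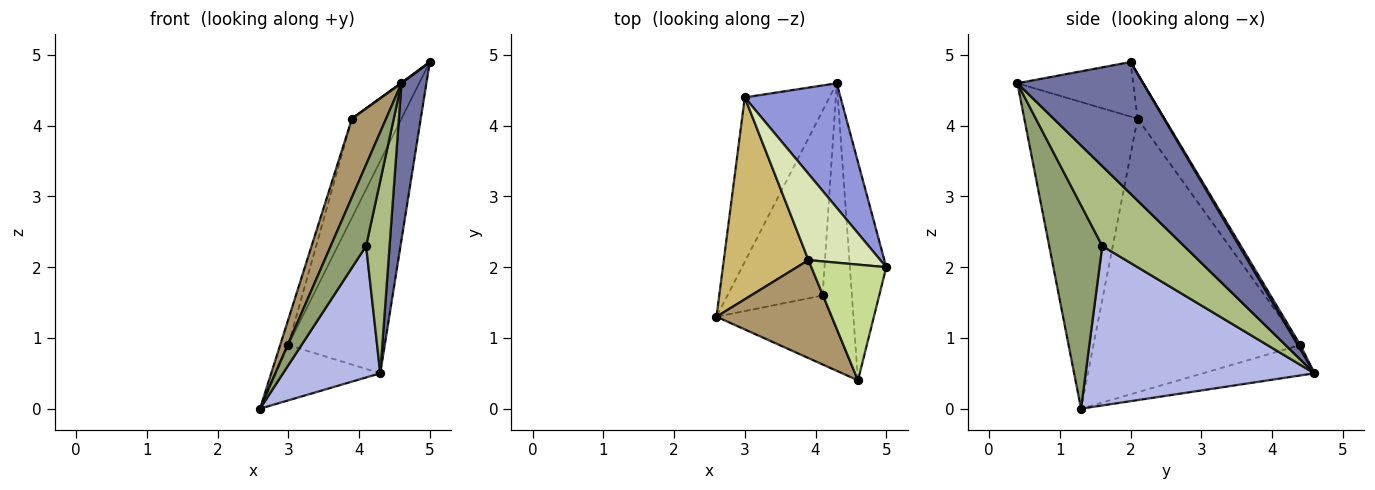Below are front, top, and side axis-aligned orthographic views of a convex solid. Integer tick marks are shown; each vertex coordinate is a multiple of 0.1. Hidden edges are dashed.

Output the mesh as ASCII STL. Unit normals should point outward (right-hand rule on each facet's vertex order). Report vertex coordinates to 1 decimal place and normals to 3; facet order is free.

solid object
 facet normal 0.947 -0.188 -0.262
  outer loop
   vertex 4.6 0.4 4.6
   vertex 4.3 4.6 0.5
   vertex 5.0 2.0 4.9
  endloop
 endfacet
 facet normal -0.322 0.302 -0.897
  outer loop
   vertex 3.0 4.4 0.9
   vertex 4.3 4.6 0.5
   vertex 2.6 1.3 0.0
  endloop
 endfacet
 facet normal 0.023 0.862 0.506
  outer loop
   vertex 3.0 4.4 0.9
   vertex 5.0 2.0 4.9
   vertex 4.3 4.6 0.5
  endloop
 endfacet
 facet normal 0.807 -0.343 -0.481
  outer loop
   vertex 4.1 1.6 2.3
   vertex 2.6 1.3 0.0
   vertex 4.3 4.6 0.5
  endloop
 endfacet
 facet normal 0.753 -0.502 -0.426
  outer loop
   vertex 4.1 1.6 2.3
   vertex 4.6 0.4 4.6
   vertex 2.6 1.3 0.0
  endloop
 endfacet
 facet normal 0.906 -0.260 -0.333
  outer loop
   vertex 4.1 1.6 2.3
   vertex 4.3 4.6 0.5
   vertex 4.6 0.4 4.6
  endloop
 endfacet
 facet normal -0.588 -0.004 0.809
  outer loop
   vertex 3.9 2.1 4.1
   vertex 4.6 0.4 4.6
   vertex 5.0 2.0 4.9
  endloop
 endfacet
 facet normal -0.379 0.698 0.608
  outer loop
   vertex 3.9 2.1 4.1
   vertex 5.0 2.0 4.9
   vertex 3.0 4.4 0.9
  endloop
 endfacet
 facet normal -0.901 -0.271 0.339
  outer loop
   vertex 3.9 2.1 4.1
   vertex 2.6 1.3 0.0
   vertex 4.6 0.4 4.6
  endloop
 endfacet
 facet normal -0.955 0.037 0.295
  outer loop
   vertex 3.9 2.1 4.1
   vertex 3.0 4.4 0.9
   vertex 2.6 1.3 0.0
  endloop
 endfacet
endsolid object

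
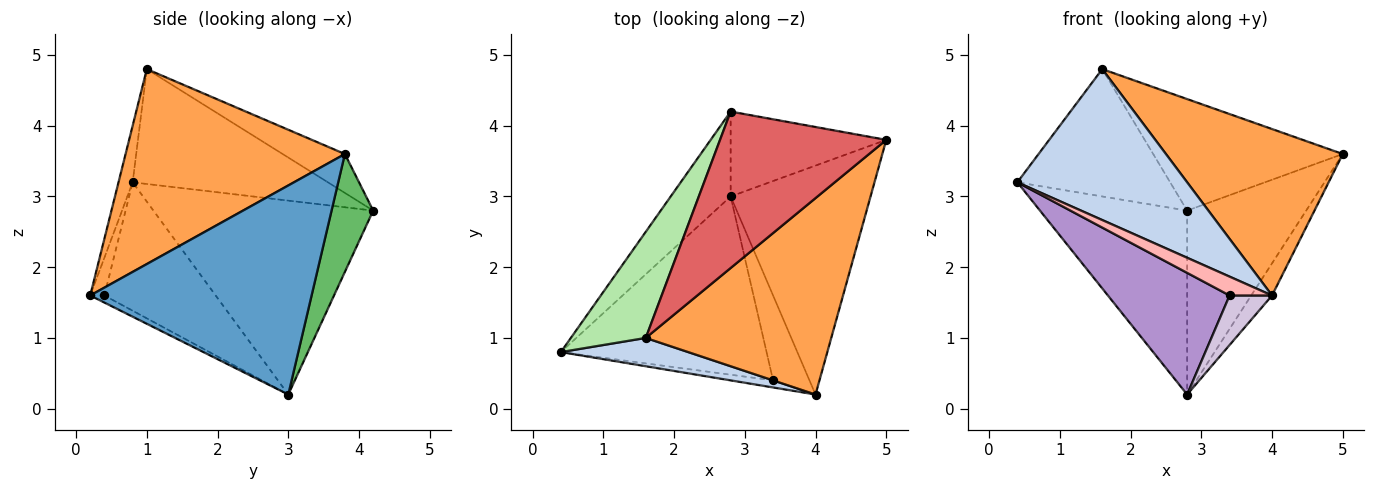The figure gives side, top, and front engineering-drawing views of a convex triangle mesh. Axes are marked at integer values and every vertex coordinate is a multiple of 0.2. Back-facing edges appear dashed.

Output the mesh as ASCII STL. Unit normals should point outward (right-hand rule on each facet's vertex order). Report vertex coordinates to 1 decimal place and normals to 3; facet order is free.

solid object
 facet normal 0.829 0.078 -0.554
  outer loop
   vertex 2.8 3.0 0.2
   vertex 5.0 3.8 3.6
   vertex 4.0 0.2 1.6
  endloop
 endfacet
 facet normal -0.082 -0.980 0.184
  outer loop
   vertex 1.6 1.0 4.8
   vertex 0.4 0.8 3.2
   vertex 4.0 0.2 1.6
  endloop
 endfacet
 facet normal 0.625 -0.504 0.595
  outer loop
   vertex 1.6 1.0 4.8
   vertex 4.0 0.2 1.6
   vertex 5.0 3.8 3.6
  endloop
 endfacet
 facet normal -0.805 0.539 -0.249
  outer loop
   vertex 2.8 4.2 2.8
   vertex 2.8 3.0 0.2
   vertex 0.4 0.8 3.2
  endloop
 endfacet
 facet normal 0.303 0.865 -0.399
  outer loop
   vertex 2.8 4.2 2.8
   vertex 5.0 3.8 3.6
   vertex 2.8 3.0 0.2
  endloop
 endfacet
 facet normal -0.701 0.548 0.457
  outer loop
   vertex 2.8 4.2 2.8
   vertex 0.4 0.8 3.2
   vertex 1.6 1.0 4.8
  endloop
 endfacet
 facet normal -0.187 0.570 0.800
  outer loop
   vertex 2.8 4.2 2.8
   vertex 1.6 1.0 4.8
   vertex 5.0 3.8 3.6
  endloop
 endfacet
 facet normal -0.298 -0.894 -0.335
  outer loop
   vertex 3.4 0.4 1.6
   vertex 4.0 0.2 1.6
   vertex 0.4 0.8 3.2
  endloop
 endfacet
 facet normal -0.458 -0.501 -0.734
  outer loop
   vertex 3.4 0.4 1.6
   vertex 0.4 0.8 3.2
   vertex 2.8 3.0 0.2
  endloop
 endfacet
 facet normal -0.166 -0.497 -0.852
  outer loop
   vertex 3.4 0.4 1.6
   vertex 2.8 3.0 0.2
   vertex 4.0 0.2 1.6
  endloop
 endfacet
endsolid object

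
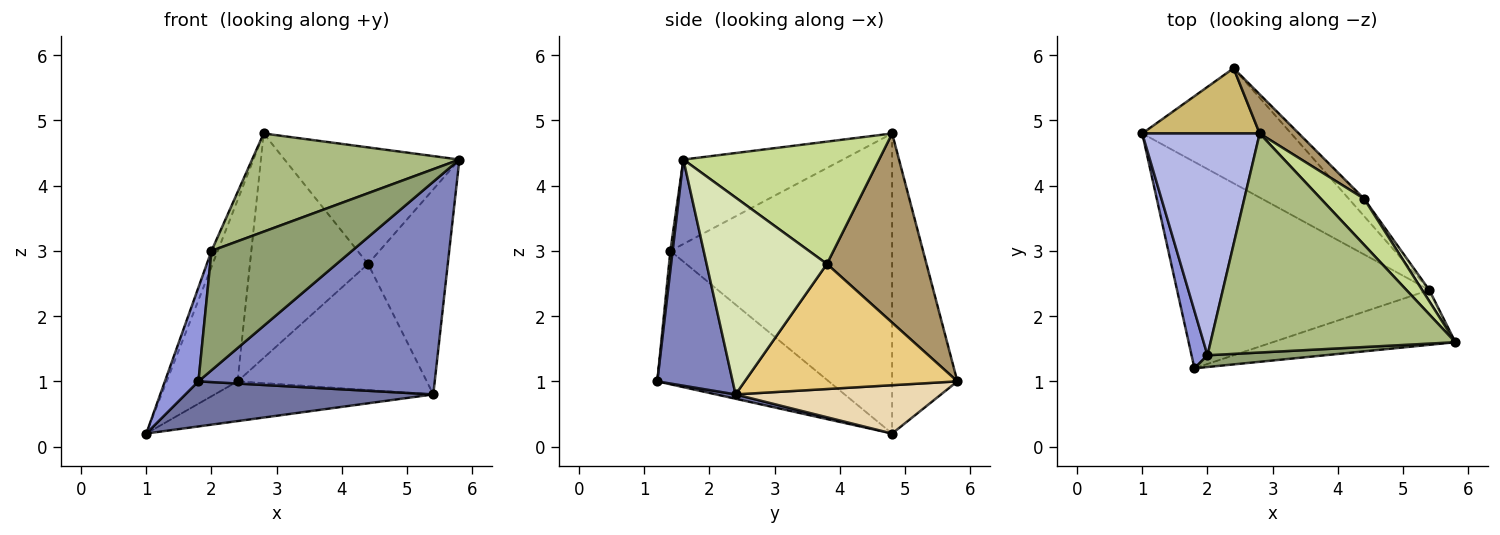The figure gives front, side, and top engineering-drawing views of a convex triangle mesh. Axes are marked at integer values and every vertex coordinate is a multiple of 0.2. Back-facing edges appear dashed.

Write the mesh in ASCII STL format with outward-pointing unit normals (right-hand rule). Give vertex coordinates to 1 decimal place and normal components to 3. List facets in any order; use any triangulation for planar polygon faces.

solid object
 facet normal 0.017 -0.213 -0.977
  outer loop
   vertex 5.4 2.4 0.8
   vertex 1.8 1.2 1.0
   vertex 1.0 4.8 0.2
  endloop
 endfacet
 facet normal 0.295 -0.925 -0.238
  outer loop
   vertex 5.4 2.4 0.8
   vertex 5.8 1.6 4.4
   vertex 1.8 1.2 1.0
  endloop
 endfacet
 facet normal -0.975 -0.191 0.117
  outer loop
   vertex 2.0 1.4 3.0
   vertex 1.0 4.8 0.2
   vertex 1.8 1.2 1.0
  endloop
 endfacet
 facet normal -0.931 0.026 0.364
  outer loop
   vertex 2.0 1.4 3.0
   vertex 2.8 4.8 4.8
   vertex 1.0 4.8 0.2
  endloop
 endfacet
 facet normal 0.016 -0.995 0.098
  outer loop
   vertex 2.0 1.4 3.0
   vertex 1.8 1.2 1.0
   vertex 5.8 1.6 4.4
  endloop
 endfacet
 facet normal -0.300 -0.390 0.870
  outer loop
   vertex 2.0 1.4 3.0
   vertex 5.8 1.6 4.4
   vertex 2.8 4.8 4.8
  endloop
 endfacet
 facet normal 0.721 0.644 0.255
  outer loop
   vertex 4.4 3.8 2.8
   vertex 2.8 4.8 4.8
   vertex 5.8 1.6 4.4
  endloop
 endfacet
 facet normal 0.833 0.552 0.030
  outer loop
   vertex 4.4 3.8 2.8
   vertex 5.8 1.6 4.4
   vertex 5.4 2.4 0.8
  endloop
 endfacet
 facet normal 0.639 0.758 0.132
  outer loop
   vertex 2.4 5.8 1.0
   vertex 2.8 4.8 4.8
   vertex 4.4 3.8 2.8
  endloop
 endfacet
 facet normal -0.654 0.711 0.256
  outer loop
   vertex 2.4 5.8 1.0
   vertex 1.0 4.8 0.2
   vertex 2.8 4.8 4.8
  endloop
 endfacet
 facet normal 0.744 0.662 -0.091
  outer loop
   vertex 2.4 5.8 1.0
   vertex 4.4 3.8 2.8
   vertex 5.4 2.4 0.8
  endloop
 endfacet
 facet normal 0.293 0.312 -0.904
  outer loop
   vertex 2.4 5.8 1.0
   vertex 5.4 2.4 0.8
   vertex 1.0 4.8 0.2
  endloop
 endfacet
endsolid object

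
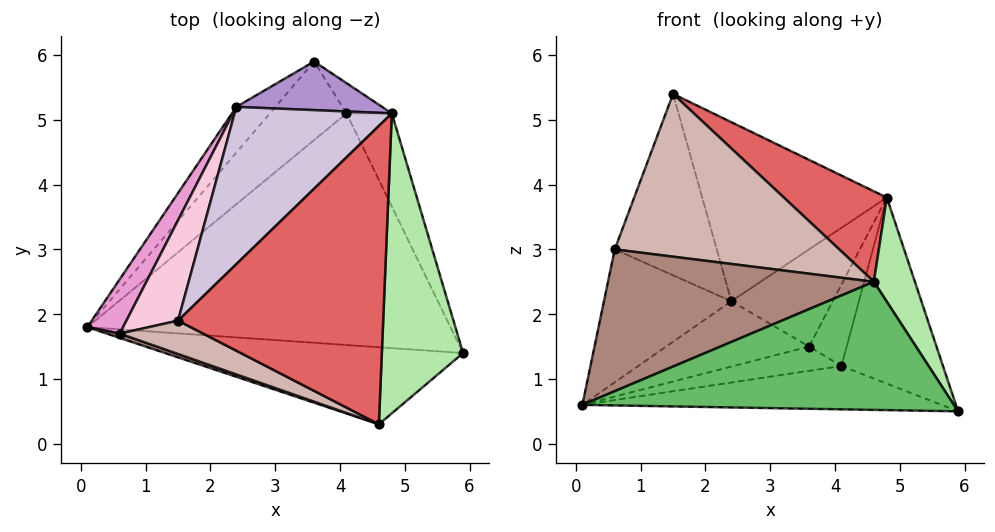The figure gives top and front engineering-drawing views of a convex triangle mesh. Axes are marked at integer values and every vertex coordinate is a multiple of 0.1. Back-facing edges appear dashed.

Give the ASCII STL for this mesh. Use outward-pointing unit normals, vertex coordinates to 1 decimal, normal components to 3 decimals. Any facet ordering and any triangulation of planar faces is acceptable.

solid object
 facet normal -0.004 0.184 -0.983
  outer loop
   vertex 4.1 5.1 1.2
   vertex 5.9 1.4 0.5
   vertex 0.1 1.8 0.6
  endloop
 endfacet
 facet normal -0.100 0.294 -0.951
  outer loop
   vertex 4.1 5.1 1.2
   vertex 0.1 1.8 0.6
   vertex 3.6 5.9 1.5
  endloop
 endfacet
 facet normal 0.857 0.461 -0.231
  outer loop
   vertex 4.1 5.1 1.2
   vertex 4.8 5.1 3.8
   vertex 5.9 1.4 0.5
  endloop
 endfacet
 facet normal 0.791 0.574 -0.213
  outer loop
   vertex 4.1 5.1 1.2
   vertex 3.6 5.9 1.5
   vertex 4.8 5.1 3.8
  endloop
 endfacet
 facet normal -0.068 -0.855 -0.514
  outer loop
   vertex 4.6 0.3 2.5
   vertex 0.1 1.8 0.6
   vertex 5.9 1.4 0.5
  endloop
 endfacet
 facet normal 0.866 -0.164 0.473
  outer loop
   vertex 4.6 0.3 2.5
   vertex 5.9 1.4 0.5
   vertex 4.8 5.1 3.8
  endloop
 endfacet
 facet normal 0.598 -0.233 0.767
  outer loop
   vertex 4.6 0.3 2.5
   vertex 4.8 5.1 3.8
   vertex 1.5 1.9 5.4
  endloop
 endfacet
 facet normal -0.631 0.636 -0.445
  outer loop
   vertex 2.4 5.2 2.2
   vertex 3.6 5.9 1.5
   vertex 0.1 1.8 0.6
  endloop
 endfacet
 facet normal -0.252 0.865 0.433
  outer loop
   vertex 2.4 5.2 2.2
   vertex 4.8 5.1 3.8
   vertex 3.6 5.9 1.5
  endloop
 endfacet
 facet normal -0.378 0.696 0.611
  outer loop
   vertex 2.4 5.2 2.2
   vertex 1.5 1.9 5.4
   vertex 4.8 5.1 3.8
  endloop
 endfacet
 facet normal -0.327 -0.945 0.029
  outer loop
   vertex 0.6 1.7 3.0
   vertex 0.1 1.8 0.6
   vertex 4.6 0.3 2.5
  endloop
 endfacet
 facet normal -0.303 -0.934 0.191
  outer loop
   vertex 0.6 1.7 3.0
   vertex 4.6 0.3 2.5
   vertex 1.5 1.9 5.4
  endloop
 endfacet
 facet normal -0.853 0.484 0.198
  outer loop
   vertex 0.6 1.7 3.0
   vertex 2.4 5.2 2.2
   vertex 0.1 1.8 0.6
  endloop
 endfacet
 facet normal -0.830 0.488 0.270
  outer loop
   vertex 0.6 1.7 3.0
   vertex 1.5 1.9 5.4
   vertex 2.4 5.2 2.2
  endloop
 endfacet
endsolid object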